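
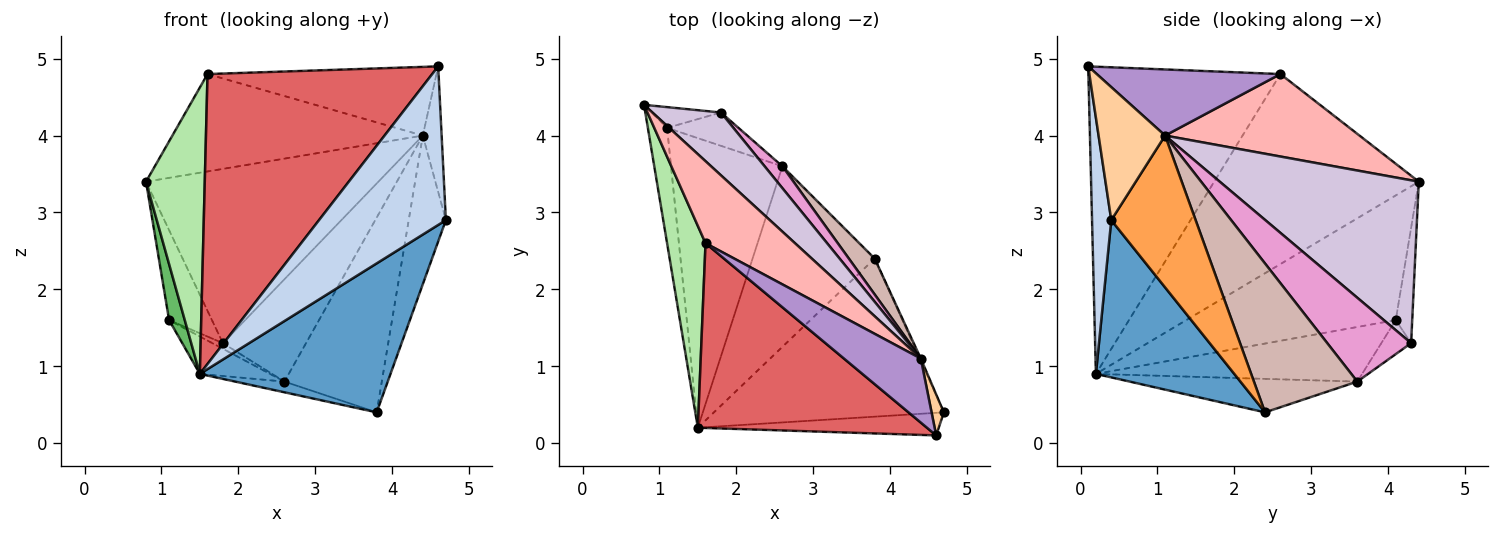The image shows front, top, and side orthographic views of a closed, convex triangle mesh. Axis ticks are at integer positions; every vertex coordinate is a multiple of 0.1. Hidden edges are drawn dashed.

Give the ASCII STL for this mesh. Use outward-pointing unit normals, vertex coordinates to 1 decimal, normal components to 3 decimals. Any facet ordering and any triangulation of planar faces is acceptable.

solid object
 facet normal 0.446 -0.614 -0.652
  outer loop
   vertex 1.5 0.2 0.9
   vertex 3.8 2.4 0.4
   vertex 4.7 0.4 2.9
  endloop
 endfacet
 facet normal 0.148 -0.979 -0.139
  outer loop
   vertex 1.5 0.2 0.9
   vertex 4.7 0.4 2.9
   vertex 4.6 0.1 4.9
  endloop
 endfacet
 facet normal 0.915 0.403 -0.007
  outer loop
   vertex 4.4 1.1 4.0
   vertex 4.7 0.4 2.9
   vertex 3.8 2.4 0.4
  endloop
 endfacet
 facet normal 0.958 0.271 0.089
  outer loop
   vertex 4.4 1.1 4.0
   vertex 4.6 0.1 4.9
   vertex 4.7 0.4 2.9
  endloop
 endfacet
 facet normal -0.986 -0.074 -0.152
  outer loop
   vertex 1.1 4.1 1.6
   vertex 1.5 0.2 0.9
   vertex 0.8 4.4 3.4
  endloop
 endfacet
 facet normal -0.944 -0.271 0.191
  outer loop
   vertex 1.6 2.6 4.8
   vertex 0.8 4.4 3.4
   vertex 1.5 0.2 0.9
  endloop
 endfacet
 facet normal -0.585 -0.684 0.436
  outer loop
   vertex 1.6 2.6 4.8
   vertex 1.5 0.2 0.9
   vertex 4.6 0.1 4.9
  endloop
 endfacet
 facet normal 0.511 0.658 0.554
  outer loop
   vertex 1.6 2.6 4.8
   vertex 4.4 1.1 4.0
   vertex 0.8 4.4 3.4
  endloop
 endfacet
 facet normal 0.506 0.631 0.588
  outer loop
   vertex 1.6 2.6 4.8
   vertex 4.6 0.1 4.9
   vertex 4.4 1.1 4.0
  endloop
 endfacet
 facet normal 0.627 0.733 0.264
  outer loop
   vertex 1.8 4.3 1.3
   vertex 0.8 4.4 3.4
   vertex 4.4 1.1 4.0
  endloop
 endfacet
 facet normal -0.351 0.912 -0.211
  outer loop
   vertex 1.8 4.3 1.3
   vertex 1.1 4.1 1.6
   vertex 0.8 4.4 3.4
  endloop
 endfacet
 facet normal 0.722 0.680 0.125
  outer loop
   vertex 2.6 3.6 0.8
   vertex 4.4 1.1 4.0
   vertex 3.8 2.4 0.4
  endloop
 endfacet
 facet normal 0.702 0.696 0.149
  outer loop
   vertex 2.6 3.6 0.8
   vertex 1.8 4.3 1.3
   vertex 4.4 1.1 4.0
  endloop
 endfacet
 facet normal -0.264 0.057 -0.963
  outer loop
   vertex 2.6 3.6 0.8
   vertex 3.8 2.4 0.4
   vertex 1.5 0.2 0.9
  endloop
 endfacet
 facet normal -0.437 0.115 -0.892
  outer loop
   vertex 2.6 3.6 0.8
   vertex 1.5 0.2 0.9
   vertex 1.1 4.1 1.6
  endloop
 endfacet
 facet normal -0.426 0.151 -0.892
  outer loop
   vertex 2.6 3.6 0.8
   vertex 1.1 4.1 1.6
   vertex 1.8 4.3 1.3
  endloop
 endfacet
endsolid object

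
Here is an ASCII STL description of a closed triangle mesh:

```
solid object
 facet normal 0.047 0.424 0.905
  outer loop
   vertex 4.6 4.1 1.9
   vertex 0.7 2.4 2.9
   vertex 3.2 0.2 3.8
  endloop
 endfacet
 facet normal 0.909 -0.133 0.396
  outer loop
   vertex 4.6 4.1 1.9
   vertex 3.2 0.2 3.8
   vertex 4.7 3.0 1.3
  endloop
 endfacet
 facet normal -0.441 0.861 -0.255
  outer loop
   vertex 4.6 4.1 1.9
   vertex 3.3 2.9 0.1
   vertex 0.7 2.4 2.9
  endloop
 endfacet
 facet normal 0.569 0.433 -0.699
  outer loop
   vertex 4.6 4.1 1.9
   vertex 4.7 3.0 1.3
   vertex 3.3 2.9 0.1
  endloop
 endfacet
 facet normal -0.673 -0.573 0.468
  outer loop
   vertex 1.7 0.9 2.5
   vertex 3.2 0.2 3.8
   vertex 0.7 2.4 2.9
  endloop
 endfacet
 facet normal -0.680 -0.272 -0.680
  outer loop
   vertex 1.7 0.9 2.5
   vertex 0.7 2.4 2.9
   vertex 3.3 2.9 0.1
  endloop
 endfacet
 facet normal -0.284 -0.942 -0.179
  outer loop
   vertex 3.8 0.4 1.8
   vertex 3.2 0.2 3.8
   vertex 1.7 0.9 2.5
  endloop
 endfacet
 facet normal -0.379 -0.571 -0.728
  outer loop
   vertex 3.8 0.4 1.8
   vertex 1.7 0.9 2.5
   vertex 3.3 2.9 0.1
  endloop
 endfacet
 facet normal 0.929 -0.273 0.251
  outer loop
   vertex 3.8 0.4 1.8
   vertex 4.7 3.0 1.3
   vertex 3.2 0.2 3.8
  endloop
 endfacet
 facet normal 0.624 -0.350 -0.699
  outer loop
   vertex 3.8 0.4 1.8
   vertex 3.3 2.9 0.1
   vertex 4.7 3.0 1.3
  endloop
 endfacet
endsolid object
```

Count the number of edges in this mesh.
15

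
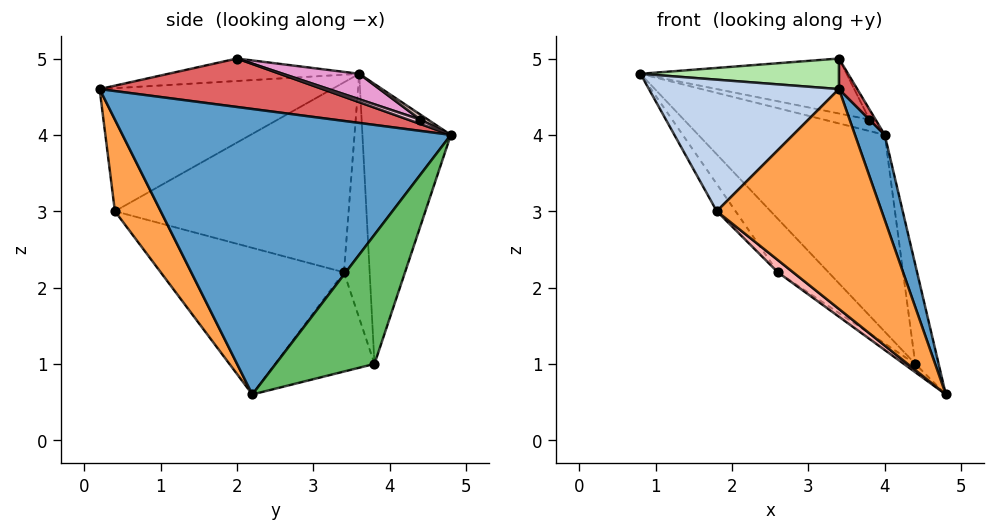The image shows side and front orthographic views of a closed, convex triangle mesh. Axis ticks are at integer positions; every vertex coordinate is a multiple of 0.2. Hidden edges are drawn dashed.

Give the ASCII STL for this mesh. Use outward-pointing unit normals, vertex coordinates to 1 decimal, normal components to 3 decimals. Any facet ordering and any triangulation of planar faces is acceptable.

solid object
 facet normal 0.953 -0.086 0.290
  outer loop
   vertex 4.0 4.8 4.0
   vertex 3.4 0.2 4.6
   vertex 4.8 2.2 0.6
  endloop
 endfacet
 facet normal -0.636 -0.520 0.571
  outer loop
   vertex 1.8 0.4 3.0
   vertex 3.4 0.2 4.6
   vertex 0.8 3.6 4.8
  endloop
 endfacet
 facet normal 0.250 -0.898 -0.362
  outer loop
   vertex 1.8 0.4 3.0
   vertex 4.8 2.2 0.6
   vertex 3.4 0.2 4.6
  endloop
 endfacet
 facet normal -0.403 0.851 -0.337
  outer loop
   vertex 4.4 3.8 1.0
   vertex 0.8 3.6 4.8
   vertex 4.0 4.8 4.0
  endloop
 endfacet
 facet normal 0.972 0.230 0.053
  outer loop
   vertex 4.4 3.8 1.0
   vertex 4.0 4.8 4.0
   vertex 4.8 2.2 0.6
  endloop
 endfacet
 facet normal -0.204 -0.212 0.956
  outer loop
   vertex 3.4 2.0 5.0
   vertex 0.8 3.6 4.8
   vertex 3.4 0.2 4.6
  endloop
 endfacet
 facet normal 0.935 -0.077 0.346
  outer loop
   vertex 3.4 2.0 5.0
   vertex 3.4 0.2 4.6
   vertex 4.0 4.8 4.0
  endloop
 endfacet
 facet normal -0.605 -0.050 -0.794
  outer loop
   vertex 2.6 3.4 2.2
   vertex 4.8 2.2 0.6
   vertex 1.8 0.4 3.0
  endloop
 endfacet
 facet normal -0.563 0.065 -0.824
  outer loop
   vertex 2.6 3.4 2.2
   vertex 4.4 3.8 1.0
   vertex 4.8 2.2 0.6
  endloop
 endfacet
 facet normal -0.818 0.066 -0.571
  outer loop
   vertex 2.6 3.4 2.2
   vertex 1.8 0.4 3.0
   vertex 0.8 3.6 4.8
  endloop
 endfacet
 facet normal -0.423 0.833 -0.357
  outer loop
   vertex 2.6 3.4 2.2
   vertex 0.8 3.6 4.8
   vertex 4.4 3.8 1.0
  endloop
 endfacet
 facet normal 0.070 0.418 0.906
  outer loop
   vertex 3.8 4.4 4.2
   vertex 4.0 4.8 4.0
   vertex 0.8 3.6 4.8
  endloop
 endfacet
 facet normal 0.110 0.298 0.948
  outer loop
   vertex 3.8 4.4 4.2
   vertex 0.8 3.6 4.8
   vertex 3.4 2.0 5.0
  endloop
 endfacet
 facet normal 0.436 0.218 0.873
  outer loop
   vertex 3.8 4.4 4.2
   vertex 3.4 2.0 5.0
   vertex 4.0 4.8 4.0
  endloop
 endfacet
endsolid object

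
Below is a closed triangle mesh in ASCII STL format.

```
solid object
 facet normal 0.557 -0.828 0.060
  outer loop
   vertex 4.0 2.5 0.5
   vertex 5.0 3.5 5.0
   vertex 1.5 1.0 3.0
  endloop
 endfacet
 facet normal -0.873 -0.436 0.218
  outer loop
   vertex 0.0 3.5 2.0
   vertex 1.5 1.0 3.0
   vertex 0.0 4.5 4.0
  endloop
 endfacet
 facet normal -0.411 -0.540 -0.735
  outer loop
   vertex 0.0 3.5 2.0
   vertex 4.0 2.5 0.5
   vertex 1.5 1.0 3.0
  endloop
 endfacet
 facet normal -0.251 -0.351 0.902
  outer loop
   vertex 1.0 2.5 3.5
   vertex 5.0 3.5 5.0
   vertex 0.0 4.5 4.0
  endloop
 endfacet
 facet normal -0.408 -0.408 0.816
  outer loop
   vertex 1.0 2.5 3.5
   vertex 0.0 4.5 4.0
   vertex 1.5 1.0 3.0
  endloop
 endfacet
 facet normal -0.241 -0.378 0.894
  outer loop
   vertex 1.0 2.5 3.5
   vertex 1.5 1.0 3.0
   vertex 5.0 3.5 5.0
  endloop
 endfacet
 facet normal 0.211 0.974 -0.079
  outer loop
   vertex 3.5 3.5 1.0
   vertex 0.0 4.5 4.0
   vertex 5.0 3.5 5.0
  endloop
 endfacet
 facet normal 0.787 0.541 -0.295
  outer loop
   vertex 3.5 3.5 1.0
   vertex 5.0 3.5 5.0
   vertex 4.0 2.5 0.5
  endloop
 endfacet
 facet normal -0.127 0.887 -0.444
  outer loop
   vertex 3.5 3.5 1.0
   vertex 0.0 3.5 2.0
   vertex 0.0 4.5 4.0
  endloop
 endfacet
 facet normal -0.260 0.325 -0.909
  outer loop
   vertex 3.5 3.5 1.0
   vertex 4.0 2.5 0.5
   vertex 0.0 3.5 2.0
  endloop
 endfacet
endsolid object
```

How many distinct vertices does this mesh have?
7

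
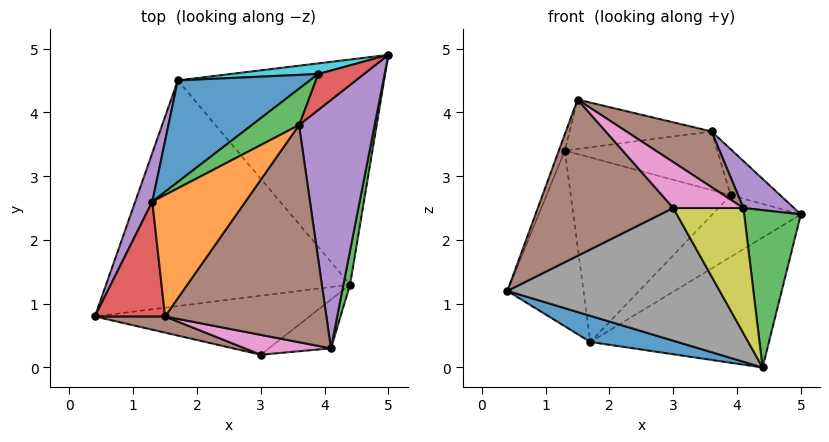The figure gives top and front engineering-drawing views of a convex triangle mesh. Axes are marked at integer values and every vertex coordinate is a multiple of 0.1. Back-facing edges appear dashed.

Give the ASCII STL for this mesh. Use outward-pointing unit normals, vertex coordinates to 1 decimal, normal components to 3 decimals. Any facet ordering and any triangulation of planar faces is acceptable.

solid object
 facet normal -0.273 -0.111 -0.956
  outer loop
   vertex 1.7 4.5 0.4
   vertex 4.4 1.3 0.0
   vertex 0.4 0.8 1.2
  endloop
 endfacet
 facet normal 0.421 0.453 -0.786
  outer loop
   vertex 1.7 4.5 0.4
   vertex 5.0 4.9 2.4
   vertex 4.4 1.3 0.0
  endloop
 endfacet
 facet normal 0.981 -0.191 0.041
  outer loop
   vertex 4.1 0.3 2.5
   vertex 4.4 1.3 0.0
   vertex 5.0 4.9 2.4
  endloop
 endfacet
 facet normal -0.938 0.049 0.344
  outer loop
   vertex 1.3 2.6 3.4
   vertex 0.4 0.8 1.2
   vertex 1.5 0.8 4.2
  endloop
 endfacet
 facet normal -0.932 0.348 0.096
  outer loop
   vertex 1.3 2.6 3.4
   vertex 1.7 4.5 0.4
   vertex 0.4 0.8 1.2
  endloop
 endfacet
 facet normal -0.271 -0.958 0.099
  outer loop
   vertex 3.0 0.2 2.5
   vertex 1.5 0.8 4.2
   vertex 0.4 0.8 1.2
  endloop
 endfacet
 facet normal 0.083 -0.914 0.396
  outer loop
   vertex 3.0 0.2 2.5
   vertex 4.1 0.3 2.5
   vertex 1.5 0.8 4.2
  endloop
 endfacet
 facet normal -0.008 -0.914 -0.406
  outer loop
   vertex 3.0 0.2 2.5
   vertex 0.4 0.8 1.2
   vertex 4.4 1.3 0.0
  endloop
 endfacet
 facet normal 0.084 -0.929 -0.361
  outer loop
   vertex 3.0 0.2 2.5
   vertex 4.4 1.3 0.0
   vertex 4.1 0.3 2.5
  endloop
 endfacet
 facet normal -0.217 0.962 0.166
  outer loop
   vertex 3.9 4.6 2.7
   vertex 5.0 4.9 2.4
   vertex 1.7 4.5 0.4
  endloop
 endfacet
 facet normal -0.478 0.770 0.424
  outer loop
   vertex 3.9 4.6 2.7
   vertex 1.7 4.5 0.4
   vertex 1.3 2.6 3.4
  endloop
 endfacet
 facet normal -0.302 0.359 0.883
  outer loop
   vertex 3.6 3.8 3.7
   vertex 1.3 2.6 3.4
   vertex 1.5 0.8 4.2
  endloop
 endfacet
 facet normal -0.456 0.757 0.469
  outer loop
   vertex 3.6 3.8 3.7
   vertex 3.9 4.6 2.7
   vertex 1.3 2.6 3.4
  endloop
 endfacet
 facet normal -0.047 0.787 0.615
  outer loop
   vertex 3.6 3.8 3.7
   vertex 5.0 4.9 2.4
   vertex 3.9 4.6 2.7
  endloop
 endfacet
 facet normal 0.727 -0.128 0.675
  outer loop
   vertex 3.6 3.8 3.7
   vertex 4.1 0.3 2.5
   vertex 5.0 4.9 2.4
  endloop
 endfacet
 facet normal 0.505 -0.214 0.836
  outer loop
   vertex 3.6 3.8 3.7
   vertex 1.5 0.8 4.2
   vertex 4.1 0.3 2.5
  endloop
 endfacet
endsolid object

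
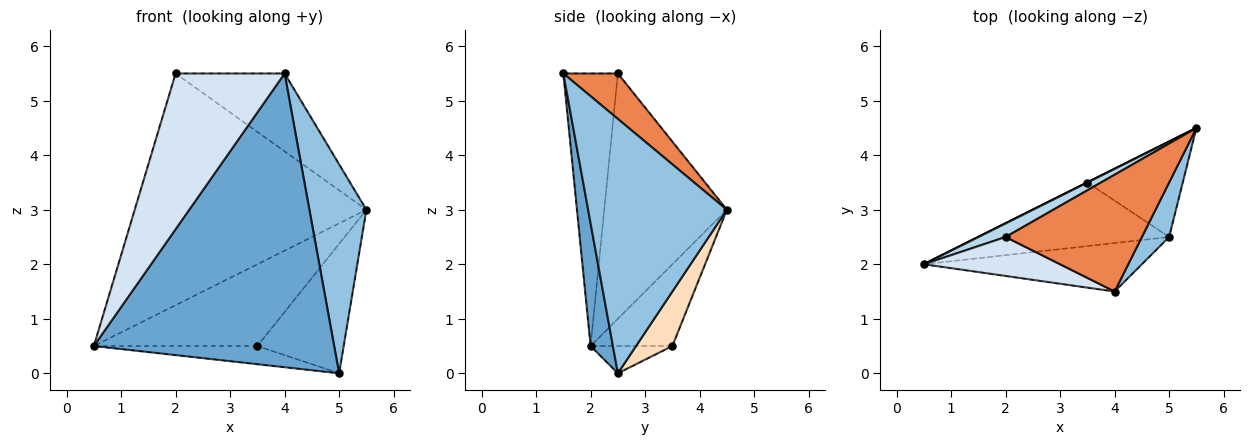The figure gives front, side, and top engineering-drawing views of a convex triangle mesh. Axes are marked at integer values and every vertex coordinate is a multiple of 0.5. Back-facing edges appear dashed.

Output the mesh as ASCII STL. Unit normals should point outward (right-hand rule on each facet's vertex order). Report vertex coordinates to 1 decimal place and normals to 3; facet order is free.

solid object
 facet normal 0.091 -0.983 -0.162
  outer loop
   vertex 5.0 2.5 0.0
   vertex 4.0 1.5 5.5
   vertex 0.5 2.0 0.5
  endloop
 endfacet
 facet normal 0.921 -0.378 0.099
  outer loop
   vertex 5.0 2.5 0.0
   vertex 5.5 4.5 3.0
   vertex 4.0 1.5 5.5
  endloop
 endfacet
 facet normal -0.467 0.883 0.052
  outer loop
   vertex 2.0 2.5 5.5
   vertex 5.5 4.5 3.0
   vertex 0.5 2.0 0.5
  endloop
 endfacet
 facet normal -0.436 -0.873 0.218
  outer loop
   vertex 2.0 2.5 5.5
   vertex 0.5 2.0 0.5
   vertex 4.0 1.5 5.5
  endloop
 endfacet
 facet normal 0.267 0.535 0.802
  outer loop
   vertex 2.0 2.5 5.5
   vertex 4.0 1.5 5.5
   vertex 5.5 4.5 3.0
  endloop
 endfacet
 facet normal -0.447 0.894 0.000
  outer loop
   vertex 3.5 3.5 0.5
   vertex 0.5 2.0 0.5
   vertex 5.5 4.5 3.0
  endloop
 endfacet
 facet normal -0.136 0.272 -0.953
  outer loop
   vertex 3.5 3.5 0.5
   vertex 5.0 2.5 0.0
   vertex 0.5 2.0 0.5
  endloop
 endfacet
 facet normal 0.321 0.762 -0.562
  outer loop
   vertex 3.5 3.5 0.5
   vertex 5.5 4.5 3.0
   vertex 5.0 2.5 0.0
  endloop
 endfacet
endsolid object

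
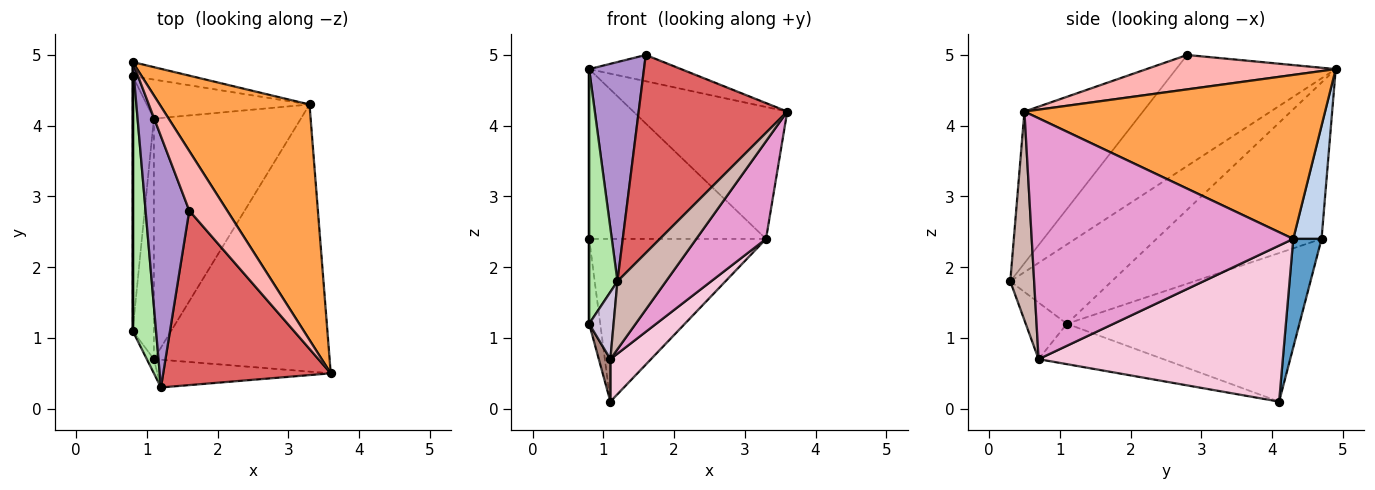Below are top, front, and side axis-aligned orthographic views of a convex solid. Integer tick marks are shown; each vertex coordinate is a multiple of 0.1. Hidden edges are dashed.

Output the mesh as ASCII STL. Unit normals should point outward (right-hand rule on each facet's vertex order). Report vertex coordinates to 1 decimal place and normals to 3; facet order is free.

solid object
 facet normal 0.154 0.961 -0.231
  outer loop
   vertex 3.3 4.3 2.4
   vertex 1.1 4.1 0.1
   vertex 0.8 4.7 2.4
  endloop
 endfacet
 facet normal 0.157 0.984 -0.082
  outer loop
   vertex 0.8 4.9 4.8
   vertex 3.3 4.3 2.4
   vertex 0.8 4.7 2.4
  endloop
 endfacet
 facet normal 0.691 0.353 0.631
  outer loop
   vertex 0.8 4.9 4.8
   vertex 3.6 0.5 4.2
   vertex 3.3 4.3 2.4
  endloop
 endfacet
 facet normal -0.989 0.047 -0.141
  outer loop
   vertex 0.8 1.1 1.2
   vertex 0.8 4.7 2.4
   vertex 1.1 4.1 0.1
  endloop
 endfacet
 facet normal -1.000 0.000 0.000
  outer loop
   vertex 0.8 1.1 1.2
   vertex 0.8 4.9 4.8
   vertex 0.8 4.7 2.4
  endloop
 endfacet
 facet normal -0.927 -0.259 0.273
  outer loop
   vertex 0.8 1.1 1.2
   vertex 1.2 0.3 1.8
   vertex 0.8 4.9 4.8
  endloop
 endfacet
 facet normal -0.514 -0.644 0.567
  outer loop
   vertex 1.6 2.8 5.0
   vertex 1.2 0.3 1.8
   vertex 3.6 0.5 4.2
  endloop
 endfacet
 facet normal 0.639 0.310 0.704
  outer loop
   vertex 1.6 2.8 5.0
   vertex 3.6 0.5 4.2
   vertex 0.8 4.9 4.8
  endloop
 endfacet
 facet normal -0.886 -0.304 0.349
  outer loop
   vertex 1.6 2.8 5.0
   vertex 0.8 4.9 4.8
   vertex 1.2 0.3 1.8
  endloop
 endfacet
 facet normal -0.855 -0.508 -0.107
  outer loop
   vertex 1.1 0.7 0.7
   vertex 1.2 0.3 1.8
   vertex 0.8 1.1 1.2
  endloop
 endfacet
 facet normal -0.882 -0.082 -0.464
  outer loop
   vertex 1.1 0.7 0.7
   vertex 0.8 1.1 1.2
   vertex 1.1 4.1 0.1
  endloop
 endfacet
 facet normal 0.414 -0.843 -0.344
  outer loop
   vertex 1.1 0.7 0.7
   vertex 3.6 0.5 4.2
   vertex 1.2 0.3 1.8
  endloop
 endfacet
 facet normal 0.790 -0.211 -0.576
  outer loop
   vertex 1.1 0.7 0.7
   vertex 3.3 4.3 2.4
   vertex 3.6 0.5 4.2
  endloop
 endfacet
 facet normal 0.723 -0.120 -0.681
  outer loop
   vertex 1.1 0.7 0.7
   vertex 1.1 4.1 0.1
   vertex 3.3 4.3 2.4
  endloop
 endfacet
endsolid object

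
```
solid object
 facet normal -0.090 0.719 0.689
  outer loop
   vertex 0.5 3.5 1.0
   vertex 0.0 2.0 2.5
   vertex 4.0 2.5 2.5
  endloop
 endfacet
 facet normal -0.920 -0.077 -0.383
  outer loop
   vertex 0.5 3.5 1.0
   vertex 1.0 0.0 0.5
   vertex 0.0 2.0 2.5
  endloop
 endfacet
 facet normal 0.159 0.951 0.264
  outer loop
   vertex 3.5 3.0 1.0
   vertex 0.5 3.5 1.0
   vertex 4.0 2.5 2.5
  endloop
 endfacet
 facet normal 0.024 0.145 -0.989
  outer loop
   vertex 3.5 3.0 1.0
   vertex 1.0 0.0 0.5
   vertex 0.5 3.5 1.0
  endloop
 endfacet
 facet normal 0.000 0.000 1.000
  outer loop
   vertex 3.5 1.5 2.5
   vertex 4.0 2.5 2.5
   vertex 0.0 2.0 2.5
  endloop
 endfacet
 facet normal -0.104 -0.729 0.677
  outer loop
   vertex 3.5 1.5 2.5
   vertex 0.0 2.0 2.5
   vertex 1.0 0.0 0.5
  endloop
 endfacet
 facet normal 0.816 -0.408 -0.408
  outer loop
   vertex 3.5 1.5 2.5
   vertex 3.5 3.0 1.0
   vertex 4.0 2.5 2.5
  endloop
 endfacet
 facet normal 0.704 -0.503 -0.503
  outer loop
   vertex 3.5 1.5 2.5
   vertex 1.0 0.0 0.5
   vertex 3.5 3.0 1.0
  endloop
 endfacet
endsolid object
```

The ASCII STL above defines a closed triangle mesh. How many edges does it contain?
12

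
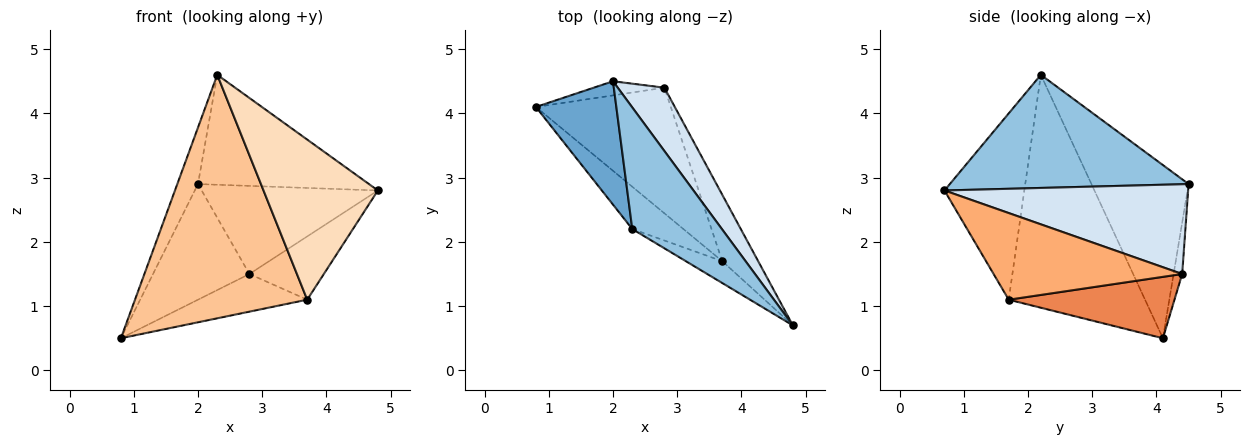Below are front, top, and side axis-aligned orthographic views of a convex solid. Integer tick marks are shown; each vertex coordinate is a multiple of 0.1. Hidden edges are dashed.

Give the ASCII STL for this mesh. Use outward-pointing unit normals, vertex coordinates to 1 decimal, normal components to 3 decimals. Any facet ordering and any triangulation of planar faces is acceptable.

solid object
 facet normal -0.890 0.190 0.414
  outer loop
   vertex 2.3 2.2 4.6
   vertex 2.0 4.5 2.9
   vertex 0.8 4.1 0.5
  endloop
 endfacet
 facet normal 0.684 0.489 0.542
  outer loop
   vertex 2.3 2.2 4.6
   vertex 4.8 0.7 2.8
   vertex 2.0 4.5 2.9
  endloop
 endfacet
 facet normal -0.088 0.989 -0.121
  outer loop
   vertex 2.8 4.4 1.5
   vertex 0.8 4.1 0.5
   vertex 2.0 4.5 2.9
  endloop
 endfacet
 facet normal 0.747 0.540 0.388
  outer loop
   vertex 2.8 4.4 1.5
   vertex 2.0 4.5 2.9
   vertex 4.8 0.7 2.8
  endloop
 endfacet
 facet normal 0.400 0.263 -0.878
  outer loop
   vertex 3.7 1.7 1.1
   vertex 0.8 4.1 0.5
   vertex 2.8 4.4 1.5
  endloop
 endfacet
 facet normal 0.868 0.343 -0.360
  outer loop
   vertex 3.7 1.7 1.1
   vertex 2.8 4.4 1.5
   vertex 4.8 0.7 2.8
  endloop
 endfacet
 facet normal -0.615 -0.777 -0.135
  outer loop
   vertex 3.7 1.7 1.1
   vertex 2.3 2.2 4.6
   vertex 0.8 4.1 0.5
  endloop
 endfacet
 facet normal -0.569 -0.815 -0.111
  outer loop
   vertex 3.7 1.7 1.1
   vertex 4.8 0.7 2.8
   vertex 2.3 2.2 4.6
  endloop
 endfacet
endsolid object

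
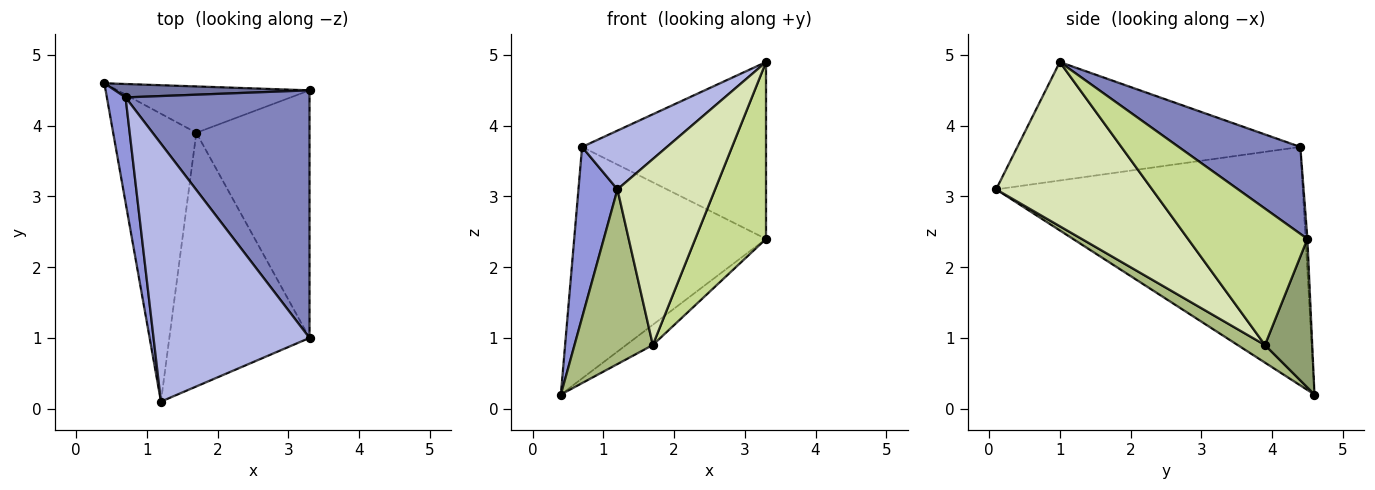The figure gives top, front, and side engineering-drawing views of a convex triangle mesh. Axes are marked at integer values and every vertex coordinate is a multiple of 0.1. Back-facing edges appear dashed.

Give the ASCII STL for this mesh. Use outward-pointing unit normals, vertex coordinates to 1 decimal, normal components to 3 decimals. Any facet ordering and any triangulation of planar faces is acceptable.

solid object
 facet normal -0.009 0.998 0.058
  outer loop
   vertex 0.7 4.4 3.7
   vertex 3.3 4.5 2.4
   vertex 0.4 4.6 0.2
  endloop
 endfacet
 facet normal 0.359 0.543 0.760
  outer loop
   vertex 0.7 4.4 3.7
   vertex 3.3 1.0 4.9
   vertex 3.3 4.5 2.4
  endloop
 endfacet
 facet normal -0.989 -0.126 0.078
  outer loop
   vertex 0.7 4.4 3.7
   vertex 0.4 4.6 0.2
   vertex 1.2 0.1 3.1
  endloop
 endfacet
 facet normal -0.595 -0.179 0.784
  outer loop
   vertex 0.7 4.4 3.7
   vertex 1.2 0.1 3.1
   vertex 3.3 1.0 4.9
  endloop
 endfacet
 facet normal 0.578 0.327 -0.748
  outer loop
   vertex 1.7 3.9 0.9
   vertex 0.4 4.6 0.2
   vertex 3.3 4.5 2.4
  endloop
 endfacet
 facet normal 0.178 -0.510 -0.841
  outer loop
   vertex 1.7 3.9 0.9
   vertex 1.2 0.1 3.1
   vertex 0.4 4.6 0.2
  endloop
 endfacet
 facet normal 0.700 -0.415 -0.581
  outer loop
   vertex 1.7 3.9 0.9
   vertex 3.3 4.5 2.4
   vertex 3.3 1.0 4.9
  endloop
 endfacet
 facet normal 0.687 -0.430 -0.586
  outer loop
   vertex 1.7 3.9 0.9
   vertex 3.3 1.0 4.9
   vertex 1.2 0.1 3.1
  endloop
 endfacet
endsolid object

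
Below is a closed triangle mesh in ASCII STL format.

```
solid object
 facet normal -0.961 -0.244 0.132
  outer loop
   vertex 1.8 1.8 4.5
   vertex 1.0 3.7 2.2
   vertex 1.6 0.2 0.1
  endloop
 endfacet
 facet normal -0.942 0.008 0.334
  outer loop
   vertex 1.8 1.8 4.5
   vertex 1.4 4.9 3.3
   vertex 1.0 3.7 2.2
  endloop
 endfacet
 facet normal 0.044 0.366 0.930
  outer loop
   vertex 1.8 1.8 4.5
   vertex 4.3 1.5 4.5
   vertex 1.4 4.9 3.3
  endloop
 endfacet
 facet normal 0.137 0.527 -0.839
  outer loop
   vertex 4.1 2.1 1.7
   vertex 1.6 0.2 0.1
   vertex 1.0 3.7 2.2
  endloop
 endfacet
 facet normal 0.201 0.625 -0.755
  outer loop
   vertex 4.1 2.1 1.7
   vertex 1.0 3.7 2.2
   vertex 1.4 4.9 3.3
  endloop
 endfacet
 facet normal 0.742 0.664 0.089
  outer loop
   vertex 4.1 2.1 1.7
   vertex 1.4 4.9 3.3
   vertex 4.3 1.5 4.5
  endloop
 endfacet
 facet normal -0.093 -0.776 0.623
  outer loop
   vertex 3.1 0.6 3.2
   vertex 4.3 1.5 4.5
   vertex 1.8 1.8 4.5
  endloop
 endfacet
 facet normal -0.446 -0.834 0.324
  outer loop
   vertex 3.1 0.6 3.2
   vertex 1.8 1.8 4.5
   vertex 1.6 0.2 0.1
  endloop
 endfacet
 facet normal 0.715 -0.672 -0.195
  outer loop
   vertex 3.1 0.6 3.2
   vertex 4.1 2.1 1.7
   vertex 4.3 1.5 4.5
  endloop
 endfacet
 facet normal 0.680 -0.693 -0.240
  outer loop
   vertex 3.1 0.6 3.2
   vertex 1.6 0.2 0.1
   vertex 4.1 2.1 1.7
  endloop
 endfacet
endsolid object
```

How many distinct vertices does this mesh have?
7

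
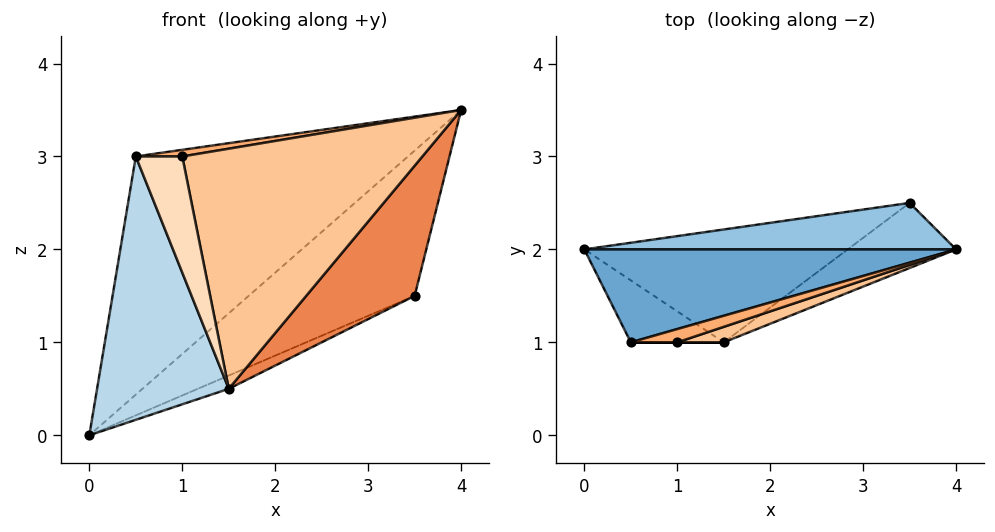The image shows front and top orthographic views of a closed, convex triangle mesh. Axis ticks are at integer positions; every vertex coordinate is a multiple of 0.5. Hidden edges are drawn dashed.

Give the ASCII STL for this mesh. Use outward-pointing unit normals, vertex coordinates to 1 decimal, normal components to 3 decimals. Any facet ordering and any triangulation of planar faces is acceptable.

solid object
 facet normal -0.303 0.888 0.346
  outer loop
   vertex 0.5 1.0 3.0
   vertex 4.0 2.0 3.5
   vertex 0.0 2.0 0.0
  endloop
 endfacet
 facet normal -0.258 0.920 0.294
  outer loop
   vertex 3.5 2.5 1.5
   vertex 0.0 2.0 0.0
   vertex 4.0 2.0 3.5
  endloop
 endfacet
 facet normal -0.497 -0.845 -0.199
  outer loop
   vertex 1.5 1.0 0.5
   vertex 0.5 1.0 3.0
   vertex 0.0 2.0 0.0
  endloop
 endfacet
 facet normal 0.379 0.108 -0.919
  outer loop
   vertex 1.5 1.0 0.5
   vertex 0.0 2.0 0.0
   vertex 3.5 2.5 1.5
  endloop
 endfacet
 facet normal 0.667 -0.667 -0.333
  outer loop
   vertex 1.5 1.0 0.5
   vertex 3.5 2.5 1.5
   vertex 4.0 2.0 3.5
  endloop
 endfacet
 facet normal 0.000 -0.447 0.894
  outer loop
   vertex 1.0 1.0 3.0
   vertex 4.0 2.0 3.5
   vertex 0.5 1.0 3.0
  endloop
 endfacet
 facet normal 0.306 -0.950 0.061
  outer loop
   vertex 1.0 1.0 3.0
   vertex 1.5 1.0 0.5
   vertex 4.0 2.0 3.5
  endloop
 endfacet
 facet normal 0.000 -1.000 0.000
  outer loop
   vertex 1.0 1.0 3.0
   vertex 0.5 1.0 3.0
   vertex 1.5 1.0 0.5
  endloop
 endfacet
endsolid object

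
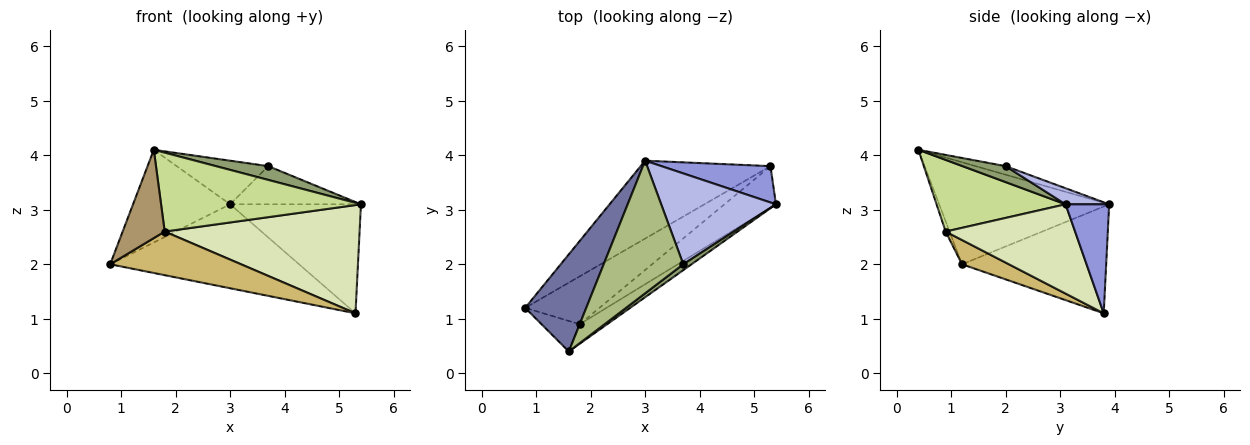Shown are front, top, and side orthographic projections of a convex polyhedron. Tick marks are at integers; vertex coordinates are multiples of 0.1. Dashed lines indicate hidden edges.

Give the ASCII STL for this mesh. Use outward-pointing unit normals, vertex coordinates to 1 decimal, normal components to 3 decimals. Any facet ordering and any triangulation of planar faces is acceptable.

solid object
 facet normal -0.771 0.440 0.461
  outer loop
   vertex 1.6 0.4 4.1
   vertex 3.0 3.9 3.1
   vertex 0.8 1.2 2.0
  endloop
 endfacet
 facet normal -0.488 0.640 -0.594
  outer loop
   vertex 5.3 3.8 1.1
   vertex 0.8 1.2 2.0
   vertex 3.0 3.9 3.1
  endloop
 endfacet
 facet normal 0.302 0.905 0.302
  outer loop
   vertex 5.3 3.8 1.1
   vertex 3.0 3.9 3.1
   vertex 5.4 3.1 3.1
  endloop
 endfacet
 facet normal 0.128 0.384 0.914
  outer loop
   vertex 3.7 2.0 3.8
   vertex 5.4 3.1 3.1
   vertex 3.0 3.9 3.1
  endloop
 endfacet
 facet normal 0.603 -0.733 0.313
  outer loop
   vertex 3.7 2.0 3.8
   vertex 1.6 0.4 4.1
   vertex 5.4 3.1 3.1
  endloop
 endfacet
 facet normal -0.102 0.311 0.945
  outer loop
   vertex 3.7 2.0 3.8
   vertex 3.0 3.9 3.1
   vertex 1.6 0.4 4.1
  endloop
 endfacet
 facet normal 0.531 -0.823 -0.203
  outer loop
   vertex 1.8 0.9 2.6
   vertex 5.4 3.1 3.1
   vertex 1.6 0.4 4.1
  endloop
 endfacet
 facet normal 0.527 -0.794 -0.304
  outer loop
   vertex 1.8 0.9 2.6
   vertex 5.3 3.8 1.1
   vertex 5.4 3.1 3.1
  endloop
 endfacet
 facet normal -0.087 -0.942 -0.325
  outer loop
   vertex 1.8 0.9 2.6
   vertex 1.6 0.4 4.1
   vertex 0.8 1.2 2.0
  endloop
 endfacet
 facet normal 0.235 -0.655 -0.718
  outer loop
   vertex 1.8 0.9 2.6
   vertex 0.8 1.2 2.0
   vertex 5.3 3.8 1.1
  endloop
 endfacet
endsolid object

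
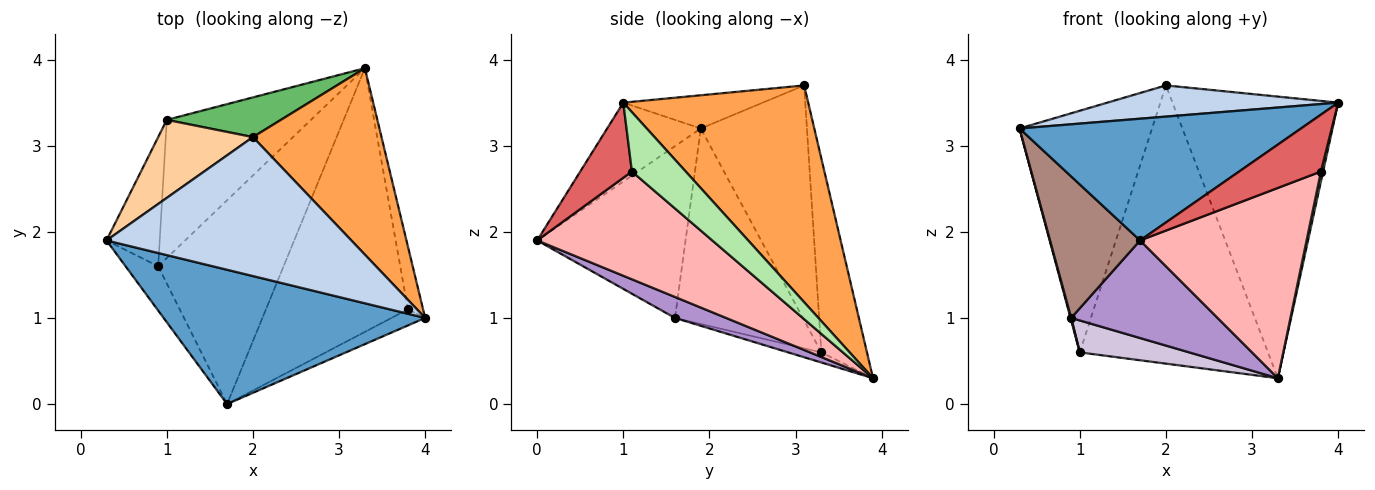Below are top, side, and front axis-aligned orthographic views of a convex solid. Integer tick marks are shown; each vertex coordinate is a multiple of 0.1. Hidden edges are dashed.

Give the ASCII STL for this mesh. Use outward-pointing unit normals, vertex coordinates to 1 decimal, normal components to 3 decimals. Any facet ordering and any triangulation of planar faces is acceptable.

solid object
 facet normal -0.218 -0.655 0.723
  outer loop
   vertex 1.7 0.0 1.9
   vertex 4.0 1.0 3.5
   vertex 0.3 1.9 3.2
  endloop
 endfacet
 facet normal -0.131 -0.217 0.967
  outer loop
   vertex 2.0 3.1 3.7
   vertex 0.3 1.9 3.2
   vertex 4.0 1.0 3.5
  endloop
 endfacet
 facet normal 0.681 0.610 0.404
  outer loop
   vertex 2.0 3.1 3.7
   vertex 4.0 1.0 3.5
   vertex 3.3 3.9 0.3
  endloop
 endfacet
 facet normal -0.606 0.757 0.244
  outer loop
   vertex 1.0 3.3 0.6
   vertex 0.3 1.9 3.2
   vertex 2.0 3.1 3.7
  endloop
 endfacet
 facet normal -0.233 0.963 0.137
  outer loop
   vertex 1.0 3.3 0.6
   vertex 2.0 3.1 3.7
   vertex 3.3 3.9 0.3
  endloop
 endfacet
 facet normal 0.968 -0.039 -0.247
  outer loop
   vertex 3.8 1.1 2.7
   vertex 3.3 3.9 0.3
   vertex 4.0 1.0 3.5
  endloop
 endfacet
 facet normal 0.519 -0.822 -0.233
  outer loop
   vertex 3.8 1.1 2.7
   vertex 4.0 1.0 3.5
   vertex 1.7 0.0 1.9
  endloop
 endfacet
 facet normal 0.524 -0.498 -0.691
  outer loop
   vertex 3.8 1.1 2.7
   vertex 1.7 0.0 1.9
   vertex 3.3 3.9 0.3
  endloop
 endfacet
 facet normal 0.149 -0.427 -0.892
  outer loop
   vertex 0.9 1.6 1.0
   vertex 3.3 3.9 0.3
   vertex 1.7 0.0 1.9
  endloop
 endfacet
 facet normal -0.068 -0.225 -0.972
  outer loop
   vertex 0.9 1.6 1.0
   vertex 1.0 3.3 0.6
   vertex 3.3 3.9 0.3
  endloop
 endfacet
 facet normal -0.844 -0.512 -0.160
  outer loop
   vertex 0.9 1.6 1.0
   vertex 1.7 0.0 1.9
   vertex 0.3 1.9 3.2
  endloop
 endfacet
 facet normal -0.965 -0.005 -0.262
  outer loop
   vertex 0.9 1.6 1.0
   vertex 0.3 1.9 3.2
   vertex 1.0 3.3 0.6
  endloop
 endfacet
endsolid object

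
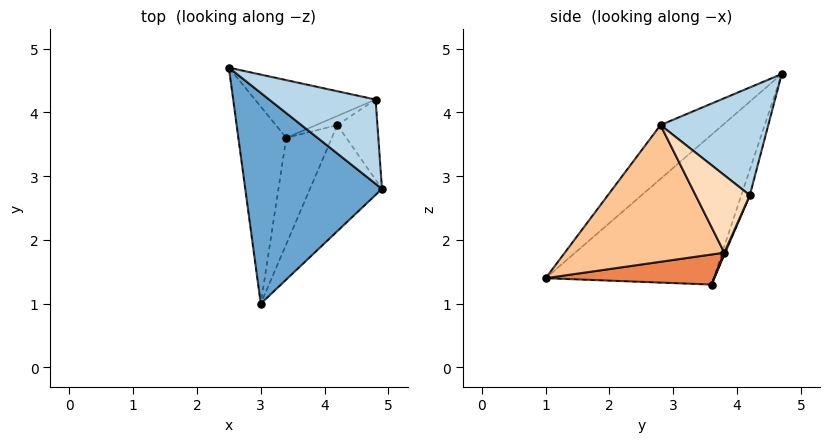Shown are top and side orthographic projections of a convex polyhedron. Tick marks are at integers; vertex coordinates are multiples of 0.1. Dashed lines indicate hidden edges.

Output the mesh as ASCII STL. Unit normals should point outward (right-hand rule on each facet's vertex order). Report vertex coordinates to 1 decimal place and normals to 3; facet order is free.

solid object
 facet normal -0.278 -0.650 0.708
  outer loop
   vertex 3.0 1.0 1.4
   vertex 4.9 2.8 3.8
   vertex 2.5 4.7 4.6
  endloop
 endfacet
 facet normal -0.944 0.134 -0.302
  outer loop
   vertex 3.4 3.6 1.3
   vertex 3.0 1.0 1.4
   vertex 2.5 4.7 4.6
  endloop
 endfacet
 facet normal 0.609 0.516 0.602
  outer loop
   vertex 4.8 4.2 2.7
   vertex 2.5 4.7 4.6
   vertex 4.9 2.8 3.8
  endloop
 endfacet
 facet normal -0.070 0.940 -0.333
  outer loop
   vertex 4.8 4.2 2.7
   vertex 3.4 3.6 1.3
   vertex 2.5 4.7 4.6
  endloop
 endfacet
 facet normal 0.547 -0.116 -0.829
  outer loop
   vertex 4.2 3.8 1.8
   vertex 3.0 1.0 1.4
   vertex 3.4 3.6 1.3
  endloop
 endfacet
 facet normal 0.043 0.902 -0.430
  outer loop
   vertex 4.2 3.8 1.8
   vertex 3.4 3.6 1.3
   vertex 4.8 4.2 2.7
  endloop
 endfacet
 facet normal 0.844 -0.298 -0.445
  outer loop
   vertex 4.2 3.8 1.8
   vertex 4.9 2.8 3.8
   vertex 3.0 1.0 1.4
  endloop
 endfacet
 facet normal 0.851 -0.285 -0.441
  outer loop
   vertex 4.2 3.8 1.8
   vertex 4.8 4.2 2.7
   vertex 4.9 2.8 3.8
  endloop
 endfacet
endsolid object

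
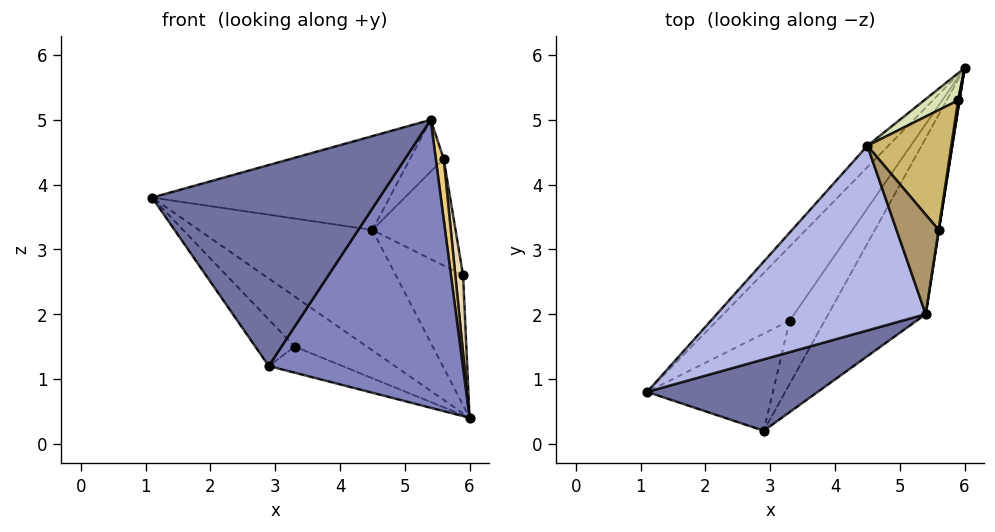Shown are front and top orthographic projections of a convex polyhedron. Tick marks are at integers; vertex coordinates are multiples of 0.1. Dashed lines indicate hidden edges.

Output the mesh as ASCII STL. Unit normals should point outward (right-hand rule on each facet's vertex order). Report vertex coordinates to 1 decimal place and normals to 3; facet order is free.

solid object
 facet normal 0.167 -0.929 0.330
  outer loop
   vertex 2.9 0.2 1.2
   vertex 5.4 2.0 5.0
   vertex 1.1 0.8 3.8
  endloop
 endfacet
 facet normal 0.815 -0.494 -0.302
  outer loop
   vertex 2.9 0.2 1.2
   vertex 6.0 5.8 0.4
   vertex 5.4 2.0 5.0
  endloop
 endfacet
 facet normal -0.748 0.654 -0.116
  outer loop
   vertex 4.5 4.6 3.3
   vertex 6.0 5.8 0.4
   vertex 1.1 0.8 3.8
  endloop
 endfacet
 facet normal -0.351 0.424 0.835
  outer loop
   vertex 4.5 4.6 3.3
   vertex 1.1 0.8 3.8
   vertex 5.4 2.0 5.0
  endloop
 endfacet
 facet normal -0.754 0.368 -0.545
  outer loop
   vertex 3.3 1.9 1.5
   vertex 1.1 0.8 3.8
   vertex 6.0 5.8 0.4
  endloop
 endfacet
 facet normal -0.757 0.282 -0.589
  outer loop
   vertex 3.3 1.9 1.5
   vertex 2.9 0.2 1.2
   vertex 1.1 0.8 3.8
  endloop
 endfacet
 facet normal -0.680 0.280 -0.678
  outer loop
   vertex 3.3 1.9 1.5
   vertex 6.0 5.8 0.4
   vertex 2.9 0.2 1.2
  endloop
 endfacet
 facet normal -0.361 0.913 0.191
  outer loop
   vertex 5.9 5.3 2.6
   vertex 6.0 5.8 0.4
   vertex 4.5 4.6 3.3
  endloop
 endfacet
 facet normal -0.323 0.437 0.839
  outer loop
   vertex 5.6 3.3 4.4
   vertex 4.5 4.6 3.3
   vertex 5.4 2.0 5.0
  endloop
 endfacet
 facet normal 0.040 0.665 0.746
  outer loop
   vertex 5.6 3.3 4.4
   vertex 5.9 5.3 2.6
   vertex 4.5 4.6 3.3
  endloop
 endfacet
 facet normal 0.989 -0.150 0.005
  outer loop
   vertex 5.6 3.3 4.4
   vertex 5.4 2.0 5.0
   vertex 6.0 5.8 0.4
  endloop
 endfacet
 facet normal 0.991 -0.136 0.014
  outer loop
   vertex 5.6 3.3 4.4
   vertex 6.0 5.8 0.4
   vertex 5.9 5.3 2.6
  endloop
 endfacet
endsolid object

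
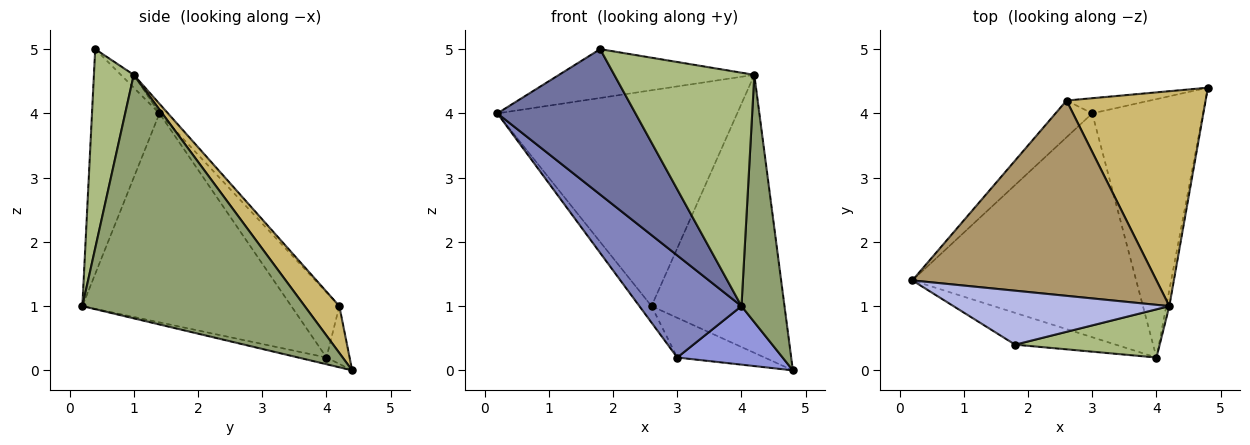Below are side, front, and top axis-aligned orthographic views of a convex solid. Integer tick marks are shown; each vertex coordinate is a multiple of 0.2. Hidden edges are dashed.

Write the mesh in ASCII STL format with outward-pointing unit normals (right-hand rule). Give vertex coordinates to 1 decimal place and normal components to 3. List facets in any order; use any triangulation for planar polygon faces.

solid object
 facet normal -0.431 -0.882 -0.193
  outer loop
   vertex 1.8 0.4 5.0
   vertex 0.2 1.4 4.0
   vertex 4.0 0.2 1.0
  endloop
 endfacet
 facet normal -0.647 -0.316 -0.693
  outer loop
   vertex 3.0 4.0 0.2
   vertex 4.0 0.2 1.0
   vertex 0.2 1.4 4.0
  endloop
 endfacet
 facet normal -0.059 -0.221 -0.974
  outer loop
   vertex 3.0 4.0 0.2
   vertex 4.8 4.4 0.0
   vertex 4.0 0.2 1.0
  endloop
 endfacet
 facet normal -0.044 0.670 0.741
  outer loop
   vertex 4.2 1.0 4.6
   vertex 0.2 1.4 4.0
   vertex 1.8 0.4 5.0
  endloop
 endfacet
 facet normal 0.982 -0.190 -0.012
  outer loop
   vertex 4.2 1.0 4.6
   vertex 4.0 0.2 1.0
   vertex 4.8 4.4 0.0
  endloop
 endfacet
 facet normal 0.268 -0.943 0.195
  outer loop
   vertex 4.2 1.0 4.6
   vertex 1.8 0.4 5.0
   vertex 4.0 0.2 1.0
  endloop
 endfacet
 facet normal -0.851 0.216 -0.479
  outer loop
   vertex 2.6 4.2 1.0
   vertex 3.0 4.0 0.2
   vertex 0.2 1.4 4.0
  endloop
 endfacet
 facet normal -0.240 0.907 -0.347
  outer loop
   vertex 2.6 4.2 1.0
   vertex 4.8 4.4 0.0
   vertex 3.0 4.0 0.2
  endloop
 endfacet
 facet normal -0.026 0.741 0.671
  outer loop
   vertex 2.6 4.2 1.0
   vertex 0.2 1.4 4.0
   vertex 4.2 1.0 4.6
  endloop
 endfacet
 facet normal 0.202 0.775 0.599
  outer loop
   vertex 2.6 4.2 1.0
   vertex 4.2 1.0 4.6
   vertex 4.8 4.4 0.0
  endloop
 endfacet
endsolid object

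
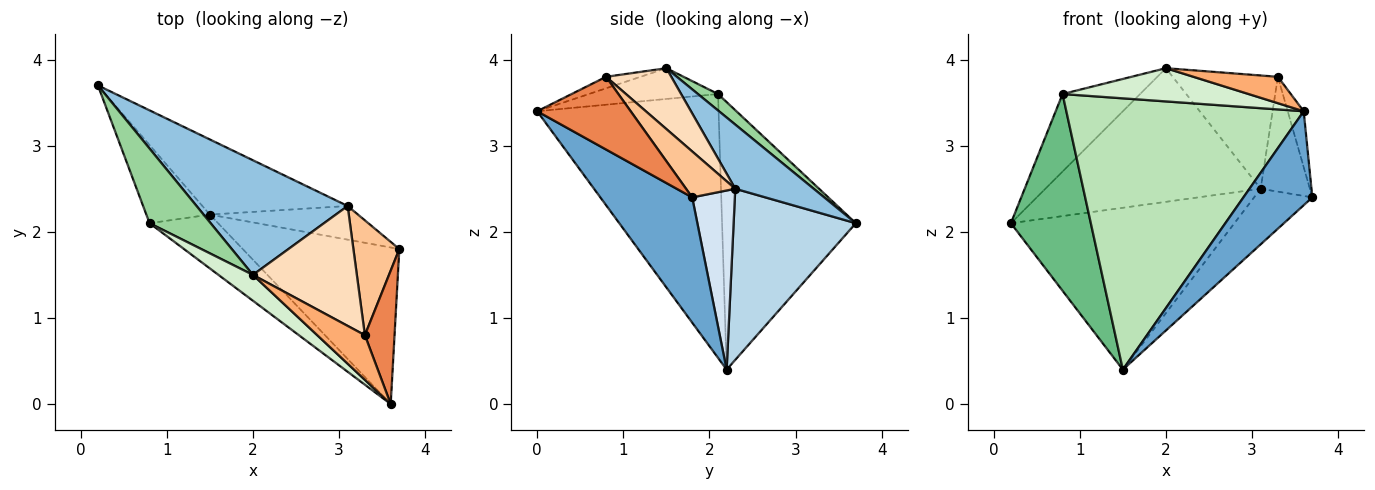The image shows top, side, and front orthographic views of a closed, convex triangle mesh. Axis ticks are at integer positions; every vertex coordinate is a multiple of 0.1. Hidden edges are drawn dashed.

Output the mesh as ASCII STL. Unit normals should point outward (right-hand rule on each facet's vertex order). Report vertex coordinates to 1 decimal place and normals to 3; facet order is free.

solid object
 facet normal 0.566 -0.424 -0.707
  outer loop
   vertex 1.5 2.2 0.4
   vertex 3.7 1.8 2.4
   vertex 3.6 0.0 3.4
  endloop
 endfacet
 facet normal 0.267 0.732 0.628
  outer loop
   vertex 3.1 2.3 2.5
   vertex 0.2 3.7 2.1
   vertex 2.0 1.5 3.9
  endloop
 endfacet
 facet normal 0.444 0.813 -0.377
  outer loop
   vertex 3.1 2.3 2.5
   vertex 1.5 2.2 0.4
   vertex 0.2 3.7 2.1
  endloop
 endfacet
 facet normal 0.531 0.725 -0.439
  outer loop
   vertex 3.1 2.3 2.5
   vertex 3.7 1.8 2.4
   vertex 1.5 2.2 0.4
  endloop
 endfacet
 facet normal 0.915 0.156 0.373
  outer loop
   vertex 3.3 0.8 3.8
   vertex 3.6 0.0 3.4
   vertex 3.7 1.8 2.4
  endloop
 endfacet
 facet normal -0.203 -0.498 0.843
  outer loop
   vertex 3.3 0.8 3.8
   vertex 2.0 1.5 3.9
   vertex 3.6 0.0 3.4
  endloop
 endfacet
 facet normal 0.577 0.577 0.577
  outer loop
   vertex 3.3 0.8 3.8
   vertex 3.7 1.8 2.4
   vertex 3.1 2.3 2.5
  endloop
 endfacet
 facet normal 0.392 0.632 0.669
  outer loop
   vertex 3.3 0.8 3.8
   vertex 3.1 2.3 2.5
   vertex 2.0 1.5 3.9
  endloop
 endfacet
 facet normal -0.841 -0.503 -0.200
  outer loop
   vertex 0.8 2.1 3.6
   vertex 0.2 3.7 2.1
   vertex 1.5 2.2 0.4
  endloop
 endfacet
 facet normal 0.184 0.708 0.682
  outer loop
   vertex 0.8 2.1 3.6
   vertex 2.0 1.5 3.9
   vertex 0.2 3.7 2.1
  endloop
 endfacet
 facet normal -0.600 -0.785 -0.156
  outer loop
   vertex 0.8 2.1 3.6
   vertex 1.5 2.2 0.4
   vertex 3.6 0.0 3.4
  endloop
 endfacet
 facet normal -0.481 -0.692 0.538
  outer loop
   vertex 0.8 2.1 3.6
   vertex 3.6 0.0 3.4
   vertex 2.0 1.5 3.9
  endloop
 endfacet
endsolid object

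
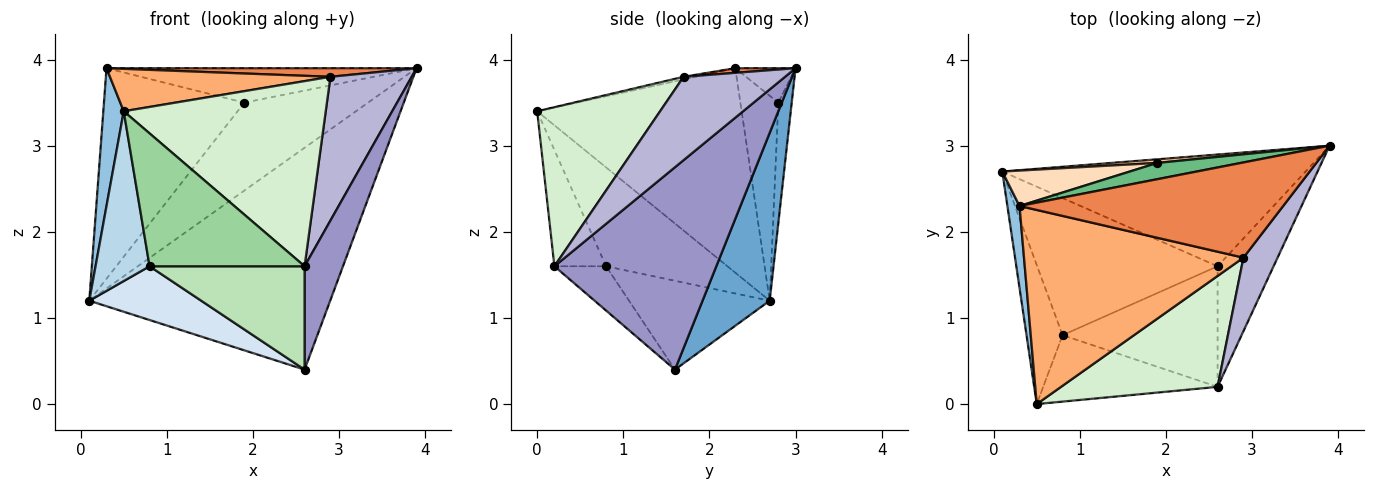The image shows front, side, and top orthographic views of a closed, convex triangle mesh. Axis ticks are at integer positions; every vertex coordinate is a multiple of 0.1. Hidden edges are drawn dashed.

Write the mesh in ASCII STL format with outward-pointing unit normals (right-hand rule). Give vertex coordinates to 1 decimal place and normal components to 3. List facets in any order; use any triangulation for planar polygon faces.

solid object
 facet normal 0.242 0.867 -0.436
  outer loop
   vertex 2.6 1.6 0.4
   vertex 0.1 2.7 1.2
   vertex 3.9 3.0 3.9
  endloop
 endfacet
 facet normal -0.993 -0.099 0.059
  outer loop
   vertex 0.3 2.3 3.9
   vertex 0.1 2.7 1.2
   vertex 0.5 0.0 3.4
  endloop
 endfacet
 facet normal -0.867 -0.386 -0.316
  outer loop
   vertex 0.8 0.8 1.6
   vertex 0.5 0.0 3.4
   vertex 0.1 2.7 1.2
  endloop
 endfacet
 facet normal -0.417 -0.332 -0.846
  outer loop
   vertex 0.8 0.8 1.6
   vertex 0.1 2.7 1.2
   vertex 2.6 1.6 0.4
  endloop
 endfacet
 facet normal 0.018 -0.090 0.996
  outer loop
   vertex 2.9 1.7 3.8
   vertex 3.9 3.0 3.9
   vertex 0.3 2.3 3.9
  endloop
 endfacet
 facet normal -0.012 -0.213 0.977
  outer loop
   vertex 2.9 1.7 3.8
   vertex 0.3 2.3 3.9
   vertex 0.5 0.0 3.4
  endloop
 endfacet
 facet normal -0.108 0.993 0.041
  outer loop
   vertex 1.9 2.8 3.5
   vertex 3.9 3.0 3.9
   vertex 0.1 2.7 1.2
  endloop
 endfacet
 facet normal -0.258 0.953 0.160
  outer loop
   vertex 1.9 2.8 3.5
   vertex 0.1 2.7 1.2
   vertex 0.3 2.3 3.9
  endloop
 endfacet
 facet normal -0.173 0.891 0.421
  outer loop
   vertex 1.9 2.8 3.5
   vertex 0.3 2.3 3.9
   vertex 3.9 3.0 3.9
  endloop
 endfacet
 facet normal -0.286 -0.857 -0.429
  outer loop
   vertex 2.6 0.2 1.6
   vertex 0.5 0.0 3.4
   vertex 0.8 0.8 1.6
  endloop
 endfacet
 facet normal -0.212 -0.636 -0.742
  outer loop
   vertex 2.6 0.2 1.6
   vertex 0.8 0.8 1.6
   vertex 2.6 1.6 0.4
  endloop
 endfacet
 facet normal 0.463 -0.761 0.455
  outer loop
   vertex 2.6 0.2 1.6
   vertex 2.9 1.7 3.8
   vertex 0.5 0.0 3.4
  endloop
 endfacet
 facet normal 0.940 -0.223 -0.260
  outer loop
   vertex 2.6 0.2 1.6
   vertex 2.6 1.6 0.4
   vertex 3.9 3.0 3.9
  endloop
 endfacet
 facet normal 0.744 -0.595 0.305
  outer loop
   vertex 2.6 0.2 1.6
   vertex 3.9 3.0 3.9
   vertex 2.9 1.7 3.8
  endloop
 endfacet
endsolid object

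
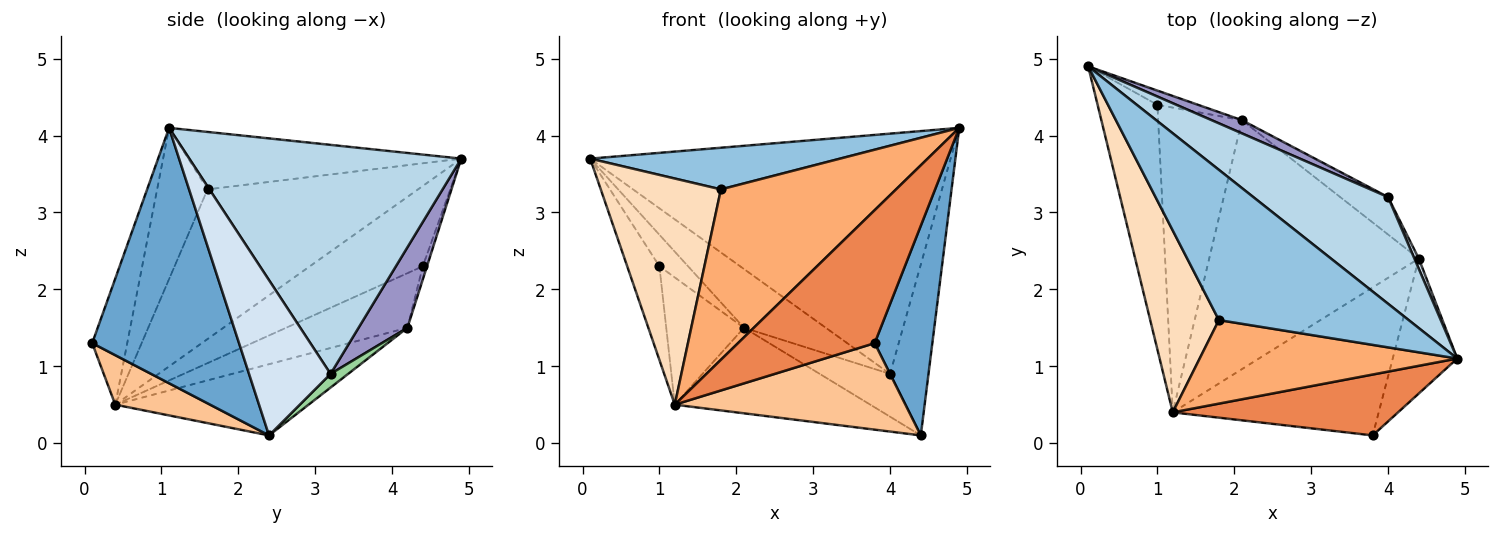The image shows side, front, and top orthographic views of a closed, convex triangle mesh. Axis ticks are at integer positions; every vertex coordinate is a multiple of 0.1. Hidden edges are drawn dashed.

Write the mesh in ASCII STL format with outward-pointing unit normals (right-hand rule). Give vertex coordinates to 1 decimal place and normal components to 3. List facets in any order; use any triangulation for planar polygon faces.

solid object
 facet normal 0.906 -0.356 -0.229
  outer loop
   vertex 4.4 2.4 0.1
   vertex 4.9 1.1 4.1
   vertex 3.8 0.1 1.3
  endloop
 endfacet
 facet normal -0.280 -0.256 0.925
  outer loop
   vertex 1.8 1.6 3.3
   vertex 4.9 1.1 4.1
   vertex 0.1 4.9 3.7
  endloop
 endfacet
 facet normal 0.568 0.752 0.334
  outer loop
   vertex 4.0 3.2 0.9
   vertex 0.1 4.9 3.7
   vertex 4.9 1.1 4.1
  endloop
 endfacet
 facet normal 0.904 0.426 0.026
  outer loop
   vertex 4.0 3.2 0.9
   vertex 4.9 1.1 4.1
   vertex 4.4 2.4 0.1
  endloop
 endfacet
 facet normal -0.227 -0.886 0.405
  outer loop
   vertex 1.2 0.4 0.5
   vertex 3.8 0.1 1.3
   vertex 4.9 1.1 4.1
  endloop
 endfacet
 facet normal -0.250 -0.869 0.426
  outer loop
   vertex 1.2 0.4 0.5
   vertex 4.9 1.1 4.1
   vertex 1.8 1.6 3.3
  endloop
 endfacet
 facet normal 0.203 -0.494 -0.845
  outer loop
   vertex 1.2 0.4 0.5
   vertex 4.4 2.4 0.1
   vertex 3.8 0.1 1.3
  endloop
 endfacet
 facet normal -0.807 -0.460 0.370
  outer loop
   vertex 1.2 0.4 0.5
   vertex 1.8 1.6 3.3
   vertex 0.1 4.9 3.7
  endloop
 endfacet
 facet normal -0.782 0.223 -0.582
  outer loop
   vertex 1.2 0.4 0.5
   vertex 0.1 4.9 3.7
   vertex 1.0 4.4 2.3
  endloop
 endfacet
 facet normal 0.185 0.740 -0.647
  outer loop
   vertex 2.1 4.2 1.5
   vertex 4.0 3.2 0.9
   vertex 4.4 2.4 0.1
  endloop
 endfacet
 facet normal -0.306 0.309 -0.900
  outer loop
   vertex 2.1 4.2 1.5
   vertex 4.4 2.4 0.1
   vertex 1.2 0.4 0.5
  endloop
 endfacet
 facet normal -0.515 0.330 -0.791
  outer loop
   vertex 2.1 4.2 1.5
   vertex 1.2 0.4 0.5
   vertex 1.0 4.4 2.3
  endloop
 endfacet
 facet normal 0.504 0.843 0.190
  outer loop
   vertex 2.1 4.2 1.5
   vertex 0.1 4.9 3.7
   vertex 4.0 3.2 0.9
  endloop
 endfacet
 facet normal -0.132 0.904 -0.408
  outer loop
   vertex 2.1 4.2 1.5
   vertex 1.0 4.4 2.3
   vertex 0.1 4.9 3.7
  endloop
 endfacet
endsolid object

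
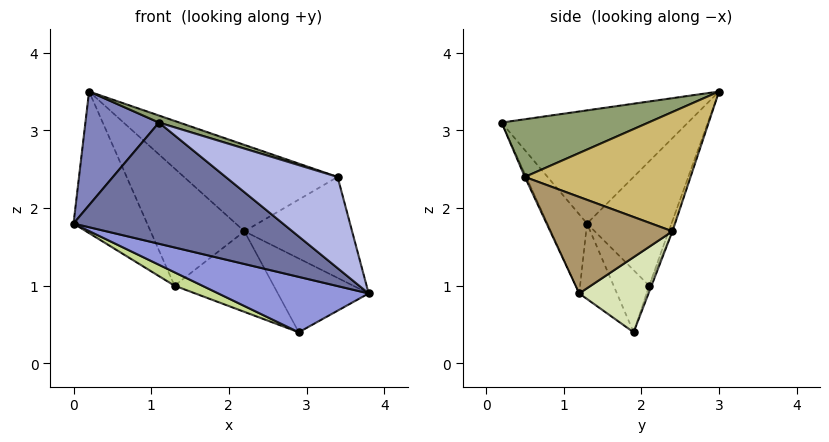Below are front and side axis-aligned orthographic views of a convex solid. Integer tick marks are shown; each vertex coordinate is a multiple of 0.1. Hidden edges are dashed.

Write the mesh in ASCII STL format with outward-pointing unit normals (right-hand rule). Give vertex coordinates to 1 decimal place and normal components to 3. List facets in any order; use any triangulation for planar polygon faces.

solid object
 facet normal -0.154 -0.815 -0.559
  outer loop
   vertex 1.1 0.2 3.1
   vertex 0.0 1.3 1.8
   vertex 3.8 1.2 0.9
  endloop
 endfacet
 facet normal -0.840 -0.331 0.430
  outer loop
   vertex 1.1 0.2 3.1
   vertex 0.2 3.0 3.5
   vertex 0.0 1.3 1.8
  endloop
 endfacet
 facet normal -0.179 -0.714 -0.677
  outer loop
   vertex 2.9 1.9 0.4
   vertex 3.8 1.2 0.9
   vertex 0.0 1.3 1.8
  endloop
 endfacet
 facet normal -0.011 -0.905 -0.425
  outer loop
   vertex 3.4 0.5 2.4
   vertex 1.1 0.2 3.1
   vertex 3.8 1.2 0.9
  endloop
 endfacet
 facet normal 0.296 -0.041 0.954
  outer loop
   vertex 3.4 0.5 2.4
   vertex 0.2 3.0 3.5
   vertex 1.1 0.2 3.1
  endloop
 endfacet
 facet normal -0.656 0.571 -0.494
  outer loop
   vertex 1.3 2.1 1.0
   vertex 0.0 1.3 1.8
   vertex 0.2 3.0 3.5
  endloop
 endfacet
 facet normal -0.368 -0.287 -0.885
  outer loop
   vertex 1.3 2.1 1.0
   vertex 2.9 1.9 0.4
   vertex 0.0 1.3 1.8
  endloop
 endfacet
 facet normal 0.607 0.795 0.021
  outer loop
   vertex 2.2 2.4 1.7
   vertex 3.8 1.2 0.9
   vertex 2.9 1.9 0.4
  endloop
 endfacet
 facet normal 0.669 0.589 0.453
  outer loop
   vertex 2.2 2.4 1.7
   vertex 3.4 0.5 2.4
   vertex 3.8 1.2 0.9
  endloop
 endfacet
 facet normal 0.632 0.586 0.507
  outer loop
   vertex 2.2 2.4 1.7
   vertex 0.2 3.0 3.5
   vertex 3.4 0.5 2.4
  endloop
 endfacet
 facet normal -0.037 0.935 -0.353
  outer loop
   vertex 2.2 2.4 1.7
   vertex 1.3 2.1 1.0
   vertex 0.2 3.0 3.5
  endloop
 endfacet
 facet normal -0.022 0.929 -0.369
  outer loop
   vertex 2.2 2.4 1.7
   vertex 2.9 1.9 0.4
   vertex 1.3 2.1 1.0
  endloop
 endfacet
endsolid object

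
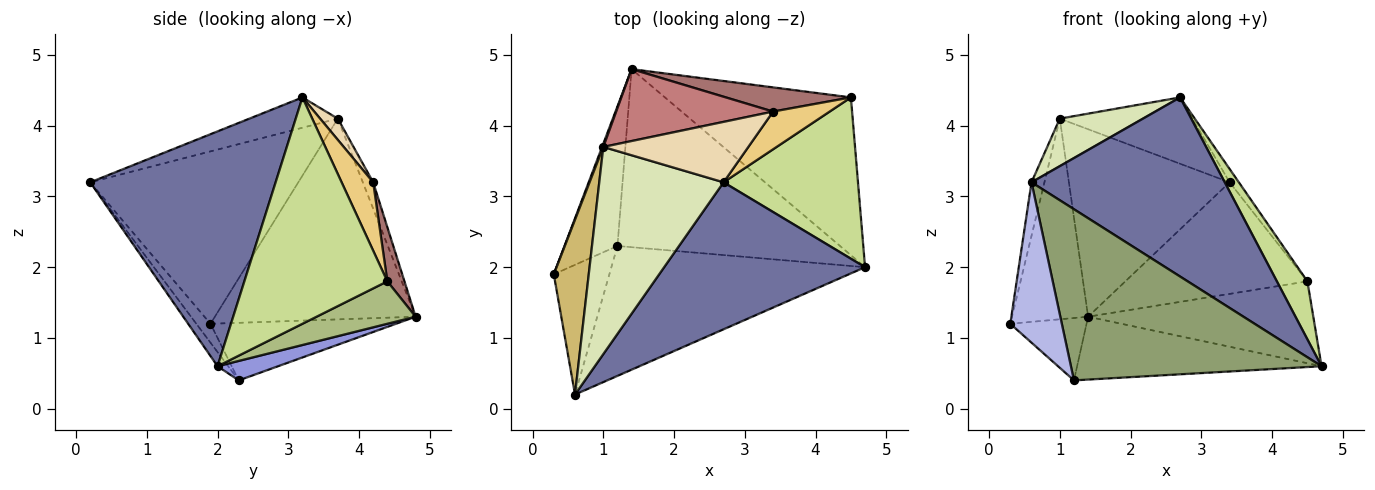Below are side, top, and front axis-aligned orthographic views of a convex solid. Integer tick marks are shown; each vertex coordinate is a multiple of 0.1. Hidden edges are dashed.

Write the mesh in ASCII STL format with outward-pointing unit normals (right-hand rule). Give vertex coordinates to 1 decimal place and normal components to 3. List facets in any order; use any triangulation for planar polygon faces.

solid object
 facet normal 0.596 -0.621 0.510
  outer loop
   vertex 0.6 0.2 3.2
   vertex 4.7 2.0 0.6
   vertex 2.7 3.2 4.4
  endloop
 endfacet
 facet normal -0.705 0.290 -0.648
  outer loop
   vertex 1.2 2.3 0.4
   vertex 0.3 1.9 1.2
   vertex 1.4 4.8 1.3
  endloop
 endfacet
 facet normal 0.082 0.332 -0.940
  outer loop
   vertex 1.2 2.3 0.4
   vertex 1.4 4.8 1.3
   vertex 4.7 2.0 0.6
  endloop
 endfacet
 facet normal -0.209 -0.760 -0.615
  outer loop
   vertex 1.2 2.3 0.4
   vertex 0.6 0.2 3.2
   vertex 0.3 1.9 1.2
  endloop
 endfacet
 facet normal -0.034 -0.796 -0.604
  outer loop
   vertex 1.2 2.3 0.4
   vertex 4.7 2.0 0.6
   vertex 0.6 0.2 3.2
  endloop
 endfacet
 facet normal 0.199 0.451 -0.870
  outer loop
   vertex 4.5 4.4 1.8
   vertex 4.7 2.0 0.6
   vertex 1.4 4.8 1.3
  endloop
 endfacet
 facet normal 0.846 -0.181 0.502
  outer loop
   vertex 4.5 4.4 1.8
   vertex 2.7 3.2 4.4
   vertex 4.7 2.0 0.6
  endloop
 endfacet
 facet normal -0.231 -0.217 0.948
  outer loop
   vertex 1.0 3.7 4.1
   vertex 0.6 0.2 3.2
   vertex 2.7 3.2 4.4
  endloop
 endfacet
 facet normal -0.935 0.354 0.006
  outer loop
   vertex 1.0 3.7 4.1
   vertex 1.4 4.8 1.3
   vertex 0.3 1.9 1.2
  endloop
 endfacet
 facet normal -0.978 0.061 0.198
  outer loop
   vertex 1.0 3.7 4.1
   vertex 0.3 1.9 1.2
   vertex 0.6 0.2 3.2
  endloop
 endfacet
 facet normal 0.751 0.220 0.622
  outer loop
   vertex 3.4 4.2 3.2
   vertex 2.7 3.2 4.4
   vertex 4.5 4.4 1.8
  endloop
 endfacet
 facet normal 0.098 0.736 0.670
  outer loop
   vertex 3.4 4.2 3.2
   vertex 1.0 3.7 4.1
   vertex 2.7 3.2 4.4
  endloop
 endfacet
 facet normal 0.092 0.973 0.211
  outer loop
   vertex 3.4 4.2 3.2
   vertex 4.5 4.4 1.8
   vertex 1.4 4.8 1.3
  endloop
 endfacet
 facet normal -0.060 0.932 0.358
  outer loop
   vertex 3.4 4.2 3.2
   vertex 1.4 4.8 1.3
   vertex 1.0 3.7 4.1
  endloop
 endfacet
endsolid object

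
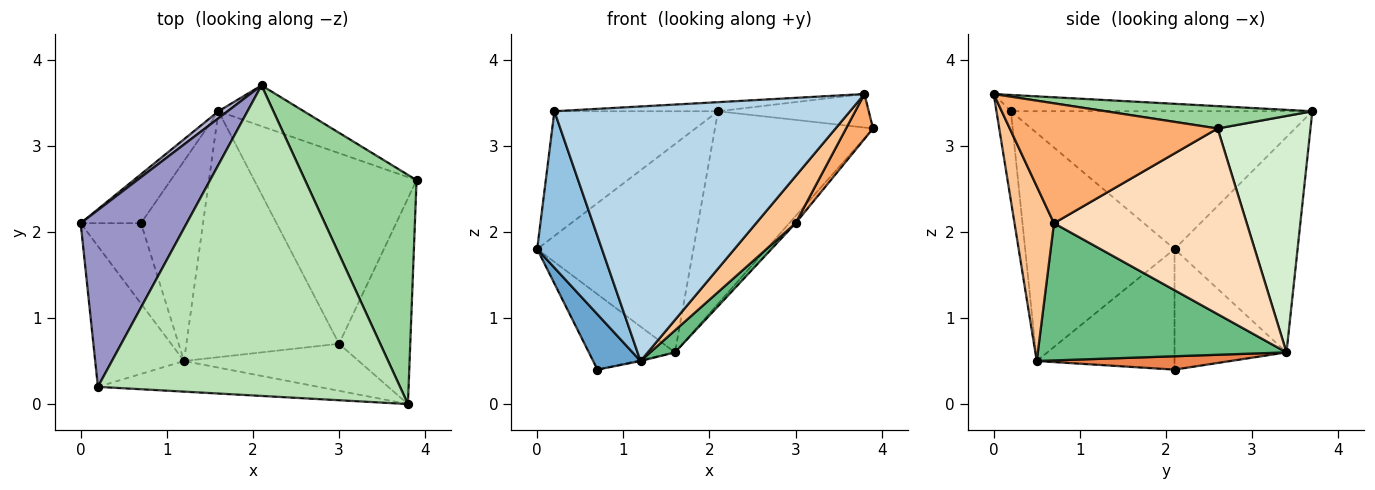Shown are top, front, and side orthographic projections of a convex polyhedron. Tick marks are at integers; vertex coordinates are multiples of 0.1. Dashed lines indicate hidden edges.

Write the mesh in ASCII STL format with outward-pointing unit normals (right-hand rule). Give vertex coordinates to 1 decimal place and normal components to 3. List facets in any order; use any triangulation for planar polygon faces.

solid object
 facet normal -0.855 -0.294 -0.427
  outer loop
   vertex 1.2 0.5 0.5
   vertex 0.0 2.1 1.8
   vertex 0.7 2.1 0.4
  endloop
 endfacet
 facet normal -0.864 -0.374 -0.337
  outer loop
   vertex 0.2 0.2 3.4
   vertex 0.0 2.1 1.8
   vertex 1.2 0.5 0.5
  endloop
 endfacet
 facet normal -0.048 -0.992 -0.119
  outer loop
   vertex 0.2 0.2 3.4
   vertex 1.2 0.5 0.5
   vertex 3.8 0.0 3.6
  endloop
 endfacet
 facet normal -0.737 0.567 -0.368
  outer loop
   vertex 1.6 3.4 0.6
   vertex 0.7 2.1 0.4
   vertex 0.0 2.1 1.8
  endloop
 endfacet
 facet normal 0.210 0.005 -0.978
  outer loop
   vertex 1.6 3.4 0.6
   vertex 1.2 0.5 0.5
   vertex 0.7 2.1 0.4
  endloop
 endfacet
 facet normal 0.854 -0.111 -0.507
  outer loop
   vertex 3.0 0.7 2.1
   vertex 3.9 2.6 3.2
   vertex 3.8 0.0 3.6
  endloop
 endfacet
 facet normal 0.577 -0.577 -0.577
  outer loop
   vertex 3.0 0.7 2.1
   vertex 3.8 0.0 3.6
   vertex 1.2 0.5 0.5
  endloop
 endfacet
 facet normal 0.753 0.025 -0.658
  outer loop
   vertex 3.0 0.7 2.1
   vertex 1.6 3.4 0.6
   vertex 3.9 2.6 3.2
  endloop
 endfacet
 facet normal 0.667 -0.066 -0.742
  outer loop
   vertex 3.0 0.7 2.1
   vertex 1.2 0.5 0.5
   vertex 1.6 3.4 0.6
  endloop
 endfacet
 facet normal 0.195 0.142 0.971
  outer loop
   vertex 2.1 3.7 3.4
   vertex 3.8 0.0 3.6
   vertex 3.9 2.6 3.2
  endloop
 endfacet
 facet normal -0.054 0.029 0.998
  outer loop
   vertex 2.1 3.7 3.4
   vertex 0.2 0.2 3.4
   vertex 3.8 0.0 3.6
  endloop
 endfacet
 facet normal 0.498 0.848 -0.180
  outer loop
   vertex 2.1 3.7 3.4
   vertex 3.9 2.6 3.2
   vertex 1.6 3.4 0.6
  endloop
 endfacet
 facet normal -0.728 0.395 0.560
  outer loop
   vertex 2.1 3.7 3.4
   vertex 0.0 2.1 1.8
   vertex 0.2 0.2 3.4
  endloop
 endfacet
 facet normal -0.618 0.785 0.026
  outer loop
   vertex 2.1 3.7 3.4
   vertex 1.6 3.4 0.6
   vertex 0.0 2.1 1.8
  endloop
 endfacet
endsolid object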